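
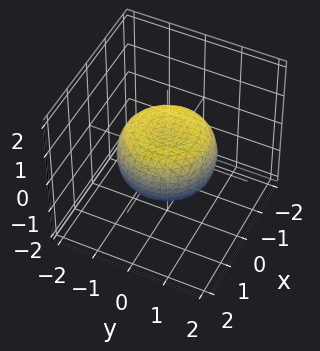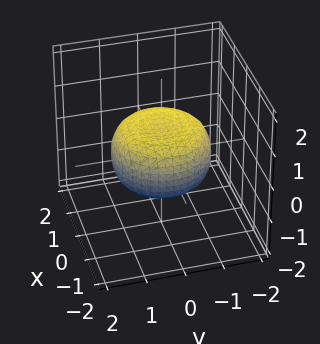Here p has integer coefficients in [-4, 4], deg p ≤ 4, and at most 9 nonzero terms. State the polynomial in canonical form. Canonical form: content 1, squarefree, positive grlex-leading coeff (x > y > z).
The degree is 4 — the shape is more complex than any degree-3 surface.
By symmetry, every cross-section ⟂ z is a circle, so x, y appear only via x² + y².
Observable constraints: a circular section at z = 0 has radius between 1 and 2.
Fitting integer coefficients to these (and the overall shape) gives p.

x^4 + 2*x^2*y^2 + y^4 - x^2 - y^2 + 2*z^2 - 1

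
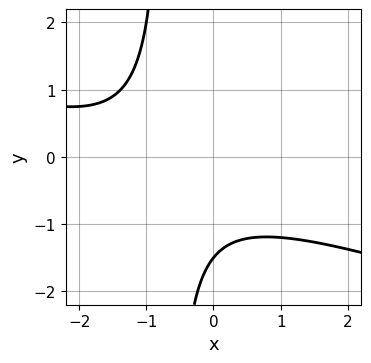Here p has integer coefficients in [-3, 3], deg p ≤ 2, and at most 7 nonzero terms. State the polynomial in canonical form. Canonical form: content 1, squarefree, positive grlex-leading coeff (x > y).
The degree is 2 — no degree-1 curve has this shape.
Checking where it meets the axes: the curve avoids every integer x-axis point in the box.
Matching integer coefficients to the picture gives p.

x^2 + 3*x*y + 2*x + 2*y + 3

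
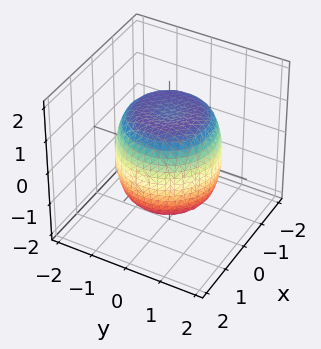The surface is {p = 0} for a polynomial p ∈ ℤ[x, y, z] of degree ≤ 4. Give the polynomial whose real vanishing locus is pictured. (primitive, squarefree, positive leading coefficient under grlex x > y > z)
2*x^4 + 4*x^2*y^2 + 2*y^4 - 2*x^2 - 2*y^2 + 2*z^2 - 3

deg p = 4.
By symmetry, every cross-section ⟂ z is a circle, so x, y appear only via x² + y².
Against the integer gridlines: a circular section at z = -1 has radius between 1 and 2.
Fitting integer coefficients to these (and the overall shape) gives p.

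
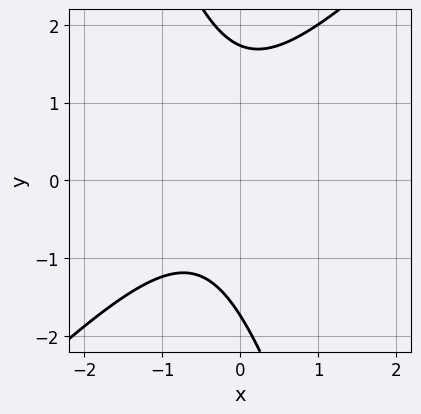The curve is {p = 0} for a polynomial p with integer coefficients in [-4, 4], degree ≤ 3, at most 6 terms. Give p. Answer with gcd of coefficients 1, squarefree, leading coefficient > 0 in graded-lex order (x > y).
3*x^2 - 2*x*y - y^2 + 2*x + 3

deg p = 2. No degree-1 curve has this shape.
Reading off the gridlines: the curve avoids every integer x-axis point in the box.
These observations pin down the coefficients.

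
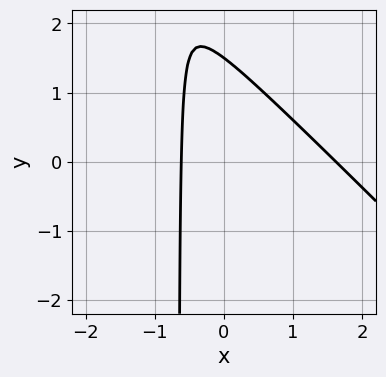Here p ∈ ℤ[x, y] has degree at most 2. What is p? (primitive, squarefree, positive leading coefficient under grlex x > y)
1. Degree: no degree-1 curve has this shape, so deg p = 2.
2. Putting this together gives p.

3*x^2 + 3*x*y - 3*x + 2*y - 3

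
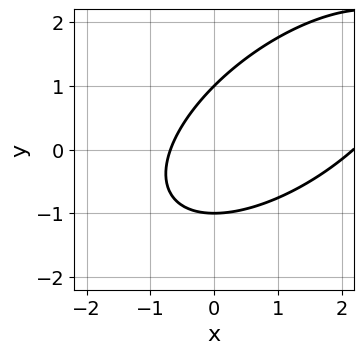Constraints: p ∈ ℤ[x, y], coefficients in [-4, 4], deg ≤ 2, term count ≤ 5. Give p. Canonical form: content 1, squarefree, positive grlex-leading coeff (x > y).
2*x^2 - 3*x*y + 3*y^2 - 3*x - 3

(a) The degree is 2 — no degree-1 curve has this shape.
(b) Against the integer gridlines: among the integer gridlines, it crosses the y-axis at y ∈ {-1, 1}.
(c) The integer polynomial consistent with all of this is the stated p.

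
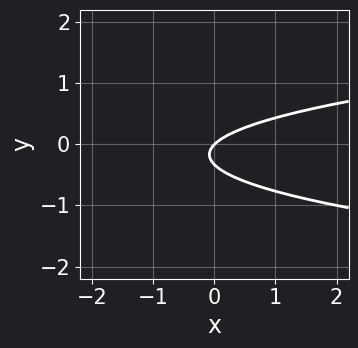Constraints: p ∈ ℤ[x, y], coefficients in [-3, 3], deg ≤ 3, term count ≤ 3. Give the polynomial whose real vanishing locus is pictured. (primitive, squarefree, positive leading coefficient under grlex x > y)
3*y^2 - x + y

First, the degree is 2 — no degree-1 curve has this shape.
Then, observable constraints: it crosses the y-axis at the gridline y = 0; it meets the x-axis at x = 0 (among the integer gridlines).
Finally, assembling these constraints gives the stated polynomial.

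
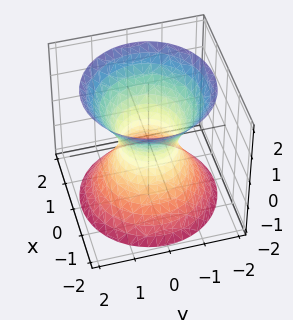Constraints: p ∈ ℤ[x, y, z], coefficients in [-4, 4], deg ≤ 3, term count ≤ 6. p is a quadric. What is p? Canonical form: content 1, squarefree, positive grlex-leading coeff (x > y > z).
3*x^2 + 3*y^2 - 2*z^2 - 2

First, the degree is 2 — an hourglass — one-sheet hyperboloid; a quadric.
Next, symmetries: the z ↦ −z reflection is a symmetry, so z appears only in even powers; every cross-section ⟂ z is a circle, so x, y appear only via x² + y².
Next, observable constraints: no z-intercept at any integer in the box; a circular section at z = 0 has radius between 0 and 1.
Finally, assembling these constraints gives the stated polynomial.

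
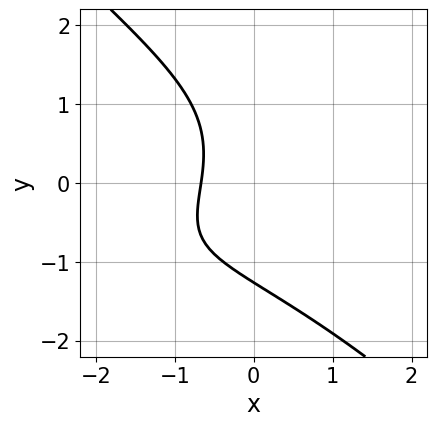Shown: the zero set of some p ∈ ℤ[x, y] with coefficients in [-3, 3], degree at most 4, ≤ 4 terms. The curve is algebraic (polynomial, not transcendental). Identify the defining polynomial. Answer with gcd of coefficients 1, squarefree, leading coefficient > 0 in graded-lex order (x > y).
The degree is 3 — the shape is more complex than any degree-2 curve.
Matching integer coefficients to the picture gives p.

x^2*y - y^3 - 3*x - 2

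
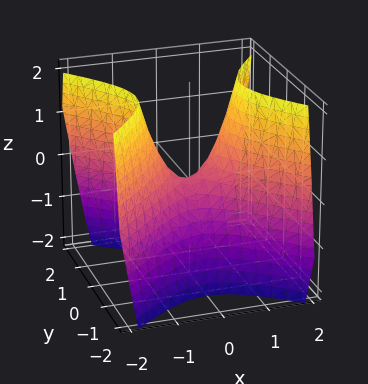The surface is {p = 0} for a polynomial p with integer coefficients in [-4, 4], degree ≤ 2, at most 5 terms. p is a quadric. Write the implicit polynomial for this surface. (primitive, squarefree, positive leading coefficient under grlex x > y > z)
(a) Degree: a saddle surface; a quadric, so deg p = 2.
(b) Symmetries: it's symmetric under y → −y, forcing even powers of y; mirror symmetry x ↦ −x ⇒ only even powers of x.
(c) Against the integer gridlines: it crosses the x-axis at the gridline x = 0; it crosses the y-axis at the gridline y = 0.
(d) These observations pin down the coefficients.

3*x^2 - 3*y^2 - 2*z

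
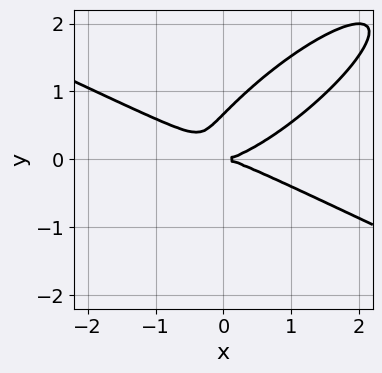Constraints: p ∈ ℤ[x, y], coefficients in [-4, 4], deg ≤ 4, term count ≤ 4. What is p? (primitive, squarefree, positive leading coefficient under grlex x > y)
1. Degree: no degree-2 curve has this shape, so deg p = 3.
2. Observable constraints: one y-axis crossing is at y = 0; it meets the x-axis at x = 0 (among the integer gridlines).
3. Together with the visible shape, these determine p as stated.

x^3 - 3*x*y^2 + 3*y^3 - 2*y^2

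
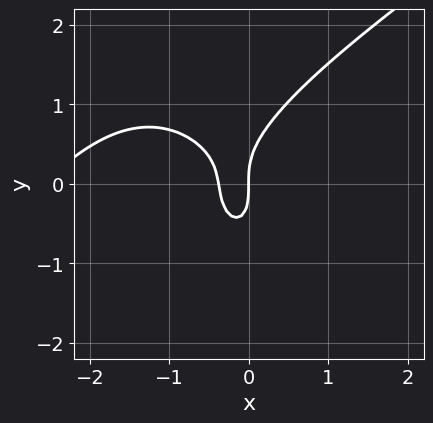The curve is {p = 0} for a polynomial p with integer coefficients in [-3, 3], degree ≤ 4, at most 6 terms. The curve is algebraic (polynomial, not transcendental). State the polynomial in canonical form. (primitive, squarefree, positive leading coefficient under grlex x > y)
deg p = 3. No degree-2 curve has this shape.
Reading off the gridlines: it crosses the x-axis at the gridline x = 0; one y-axis crossing is at y = 0.
These observations pin down the coefficients.

x^3 - x^2*y - y^3 + 3*x^2 + x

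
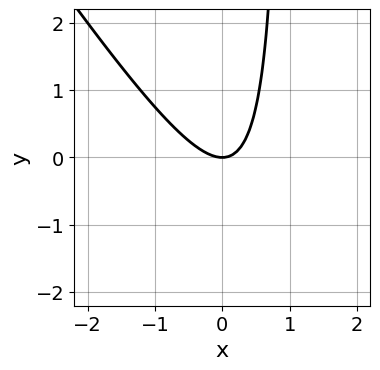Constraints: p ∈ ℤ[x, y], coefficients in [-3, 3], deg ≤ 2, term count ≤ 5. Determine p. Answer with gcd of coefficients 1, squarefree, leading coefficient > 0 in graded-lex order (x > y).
3*x^2 + 2*x*y - 2*y

(a) deg p = 2. The shape is more complex than any degree-1 curve.
(b) Against the integer gridlines: it crosses the y-axis at the gridline y = 0; one x-axis crossing is at x = 0.
(c) Assembling these constraints gives the stated polynomial.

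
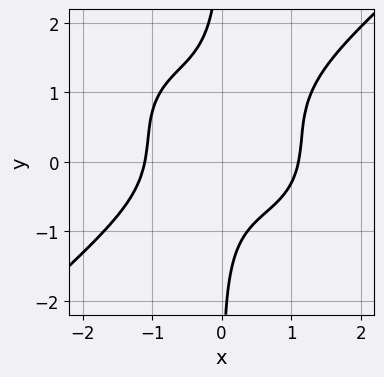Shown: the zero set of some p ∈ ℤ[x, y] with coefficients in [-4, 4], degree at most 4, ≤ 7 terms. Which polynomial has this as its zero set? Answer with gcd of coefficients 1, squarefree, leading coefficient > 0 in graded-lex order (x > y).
1. The degree is 4 — no degree-3 curve has this shape.
2. Checking where it meets the axes: the curve avoids every integer y-axis point in the box.
3. Matching integer coefficients to the picture gives p.

2*x^4 - 3*x*y^3 + 3*x*y^2 - 2*x*y - 3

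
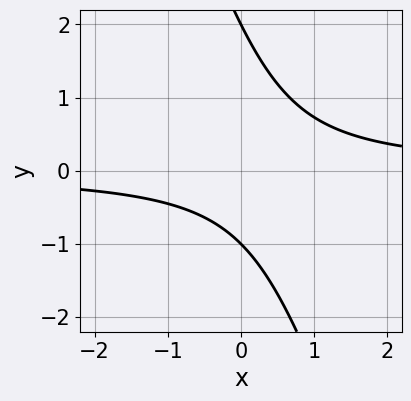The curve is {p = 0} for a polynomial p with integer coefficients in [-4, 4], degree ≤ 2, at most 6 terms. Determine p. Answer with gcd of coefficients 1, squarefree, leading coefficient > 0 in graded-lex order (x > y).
Degree: a generic line meets the curve in up to 2 points, so deg p = 2.
Checking where it meets the axes: the y-axis gridline crossings are at y ∈ {-1, 2}; no x-intercept at any integer in the box.
Assembling these constraints gives the stated polynomial.

3*x*y + y^2 - y - 2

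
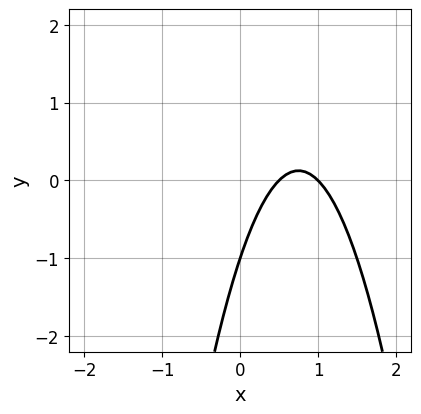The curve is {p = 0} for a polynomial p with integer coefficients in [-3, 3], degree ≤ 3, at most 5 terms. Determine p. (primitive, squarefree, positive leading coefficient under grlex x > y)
2*x^2 - 3*x + y + 1

First, the degree is 2 — no degree-1 curve has this shape.
Then, checking where it meets the axes: one y-axis crossing is at y = -1; one x-axis crossing is at x = 1.
Finally, fitting integer coefficients to these (and the overall shape) gives p.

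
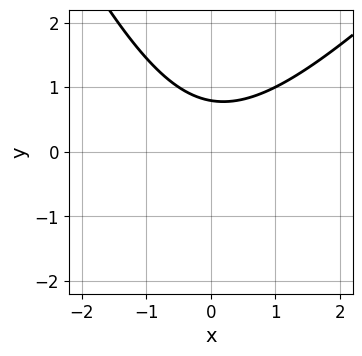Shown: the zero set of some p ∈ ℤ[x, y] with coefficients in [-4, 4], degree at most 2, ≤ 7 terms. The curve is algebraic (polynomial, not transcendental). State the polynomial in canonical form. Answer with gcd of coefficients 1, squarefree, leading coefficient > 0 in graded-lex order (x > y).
2*x^2 - x*y - y^2 - 3*y + 3

Degree: no degree-1 curve has this shape, so deg p = 2.
From the axis intercepts and sections: no x-intercept at any integer in the box.
Together with the visible shape, these determine p as stated.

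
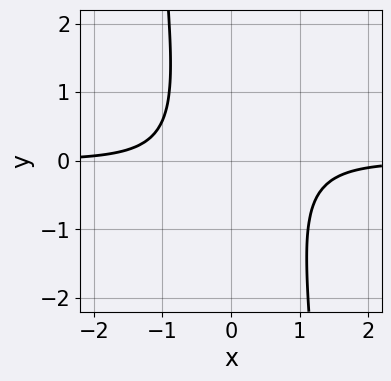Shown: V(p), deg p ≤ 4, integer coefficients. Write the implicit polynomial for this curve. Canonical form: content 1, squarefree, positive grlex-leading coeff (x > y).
3*x^3*y - x^2*y + y^2 + 2

1. Degree: no degree-3 curve has this shape, so deg p = 4.
2. From the visible intercepts: the curve avoids every integer x-axis point in the box; the curve avoids every integer y-axis point in the box.
3. Matching integer coefficients to the picture gives p.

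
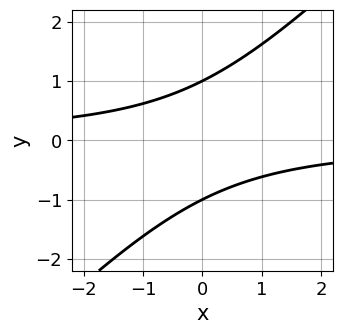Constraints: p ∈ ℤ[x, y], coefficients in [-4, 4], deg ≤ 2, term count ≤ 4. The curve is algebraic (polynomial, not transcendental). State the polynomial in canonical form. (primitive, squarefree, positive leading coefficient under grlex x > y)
Degree: a generic line meets the curve in up to 2 points, so deg p = 2.
From the visible intercepts: the y-axis gridline crossings are at y ∈ {-1, 1}; no x-intercept at any integer in the box.
Fitting integer coefficients to these (and the overall shape) gives p.

x*y - y^2 + 1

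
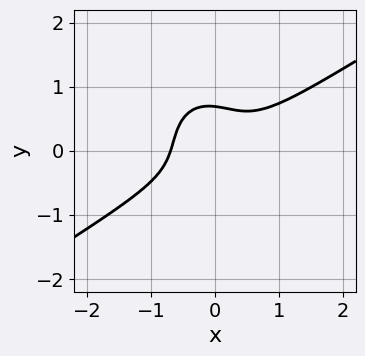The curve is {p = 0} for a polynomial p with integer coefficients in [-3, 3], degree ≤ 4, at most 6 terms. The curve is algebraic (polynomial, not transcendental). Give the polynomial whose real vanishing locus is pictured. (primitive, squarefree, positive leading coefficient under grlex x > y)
First, deg p = 3. No degree-2 curve has this shape.
Finally, the integer polynomial consistent with all of this is the stated p.

3*x^3 - 3*x^2*y - x*y^2 - 3*y^3 + 1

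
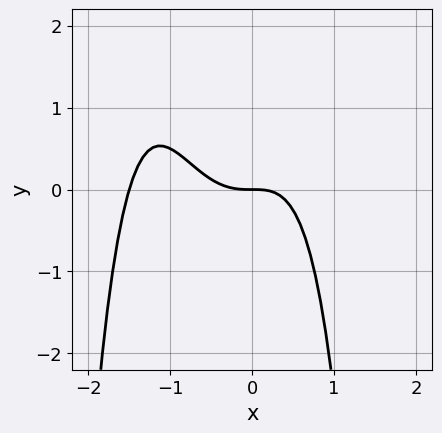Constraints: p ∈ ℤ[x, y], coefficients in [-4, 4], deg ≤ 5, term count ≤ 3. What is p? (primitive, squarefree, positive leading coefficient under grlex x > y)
2*x^4 + 3*x^3 + 2*y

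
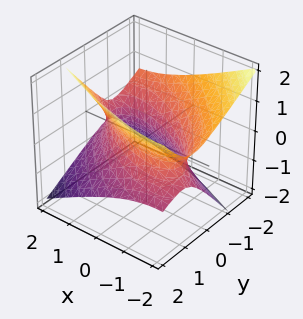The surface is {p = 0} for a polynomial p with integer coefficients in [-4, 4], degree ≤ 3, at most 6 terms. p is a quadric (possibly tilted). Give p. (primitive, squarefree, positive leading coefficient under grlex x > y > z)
x^2 + 2*x*y + 2*y^2 + 2*y*z - 3*z^2 - 2

(a) deg p = 2. A generic line meets the surface in up to 2 points.
(b) Reading off the gridlines: it misses every integer gridline on the z-axis; among the integer gridlines, it crosses the y-axis at y ∈ {-1, 1}.
(c) Matching integer coefficients to the picture gives p.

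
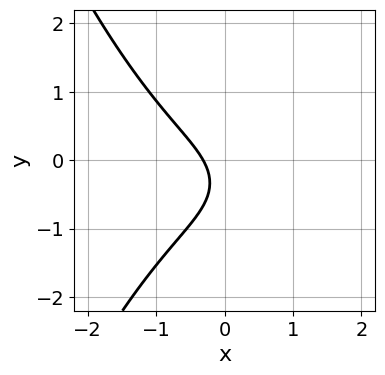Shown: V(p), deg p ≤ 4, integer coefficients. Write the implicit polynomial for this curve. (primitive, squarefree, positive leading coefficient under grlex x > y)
First, deg p = 3. A generic line meets the curve in up to 3 points.
Next, checking where it meets the axes: no y-intercept at any integer in the box.
Finally, putting this together gives p.

2*x^3 + 3*y^2 + 3*x + 2*y + 1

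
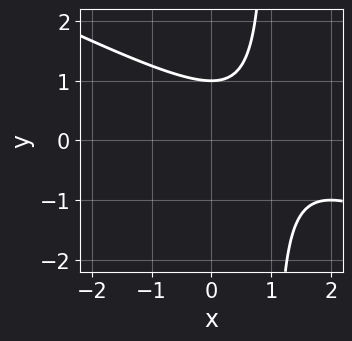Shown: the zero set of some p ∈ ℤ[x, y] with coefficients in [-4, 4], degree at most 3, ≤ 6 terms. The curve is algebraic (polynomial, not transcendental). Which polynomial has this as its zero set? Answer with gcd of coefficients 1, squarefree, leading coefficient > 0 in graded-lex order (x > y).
x^2 + 2*x*y - 2*x - 2*y + 2

(a) The degree is 2 — the shape is more complex than any degree-1 curve.
(b) Checking where it meets the axes: it crosses the y-axis at the gridline y = 1; no x-intercept at any integer in the box.
(c) Putting this together gives p.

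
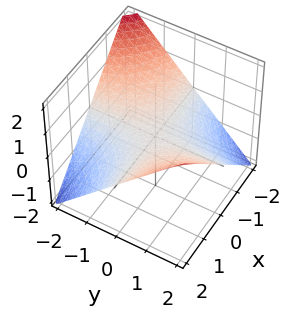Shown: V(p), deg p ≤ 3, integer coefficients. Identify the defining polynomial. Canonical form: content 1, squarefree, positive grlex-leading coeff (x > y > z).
deg p = 2.
From the visible intercepts: the visible y-axis segment lies entirely on the surface; it meets the z-axis at z = 0 (among the integer gridlines); every point of the x-axis in the box is on the surface.
Together with the visible shape, these determine p as stated.

x*y - 2*z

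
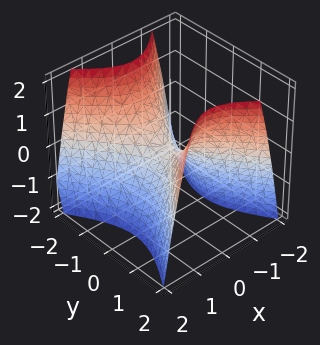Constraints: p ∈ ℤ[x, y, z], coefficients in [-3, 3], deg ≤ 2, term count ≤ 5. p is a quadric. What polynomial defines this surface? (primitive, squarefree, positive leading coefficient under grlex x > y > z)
3*x^2 - 2*y^2 + 2*z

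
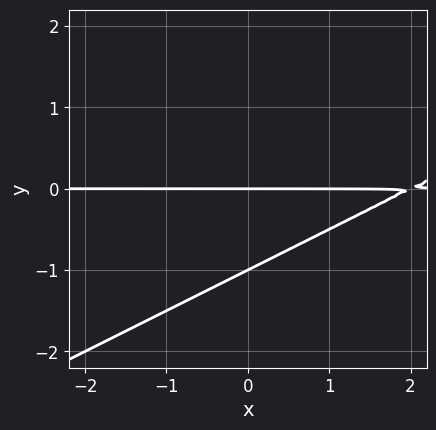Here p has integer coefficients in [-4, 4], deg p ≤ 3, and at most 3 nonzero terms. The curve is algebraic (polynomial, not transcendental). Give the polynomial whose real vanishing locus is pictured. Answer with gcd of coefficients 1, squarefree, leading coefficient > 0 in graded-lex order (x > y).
deg p = 2. The shape is more complex than any degree-1 curve.
From the visible intercepts: every point of the x-axis in the box is on the curve; the y-axis gridline crossings are at y ∈ {-1, 0}.
Together with the visible shape, these determine p as stated.

x*y - 2*y^2 - 2*y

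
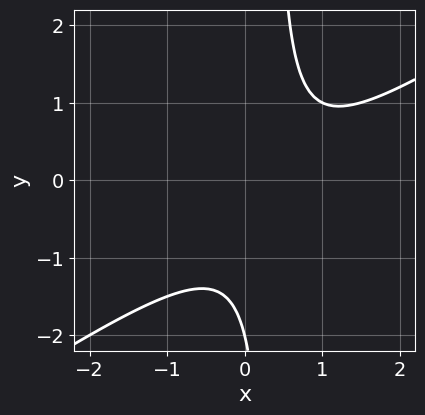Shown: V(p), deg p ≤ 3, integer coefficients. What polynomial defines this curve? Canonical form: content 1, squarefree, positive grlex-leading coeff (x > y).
(a) deg p = 2. The shape is more complex than any degree-1 curve.
(b) Against the integer gridlines: one y-axis crossing is at y = -2; the curve avoids every integer x-axis point in the box.
(c) Fitting integer coefficients to these (and the overall shape) gives p.

2*x^2 - 3*x*y - 2*x + y + 2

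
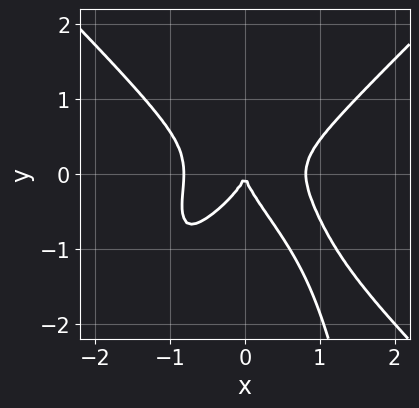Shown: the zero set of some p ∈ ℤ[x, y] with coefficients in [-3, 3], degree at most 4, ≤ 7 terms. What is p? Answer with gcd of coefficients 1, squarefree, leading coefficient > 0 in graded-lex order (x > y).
3*x^4 - 3*x^2*y^2 - x*y^2 - 2*y^3 - 2*x^2

(a) deg p = 4. No degree-3 curve has this shape.
(b) Reading off the gridlines: it crosses the x-axis at the gridline x = 0; it crosses the y-axis at the gridline y = 0.
(c) These observations pin down the coefficients.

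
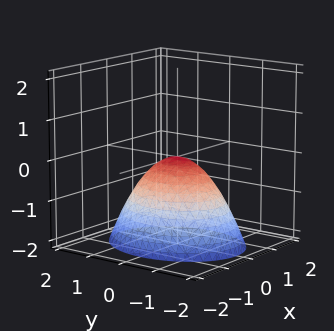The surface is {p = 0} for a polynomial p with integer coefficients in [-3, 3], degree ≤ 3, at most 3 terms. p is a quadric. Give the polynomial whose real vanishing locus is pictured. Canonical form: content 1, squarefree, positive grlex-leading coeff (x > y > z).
3*x^2 + 2*y^2 + 3*z

1. Degree: a paraboloid; a quadric, so deg p = 2.
2. Symmetries: it's symmetric under y → −y, forcing even powers of y; it's symmetric under x → −x, forcing even powers of x.
3. Reading off the gridlines: it crosses the z-axis at the gridline z = 0; one y-axis crossing is at y = 0; it meets the x-axis at x = 0 (among the integer gridlines).
4. Putting this together gives p.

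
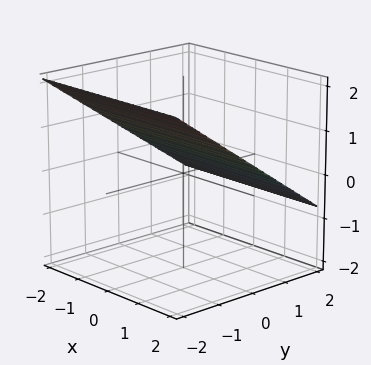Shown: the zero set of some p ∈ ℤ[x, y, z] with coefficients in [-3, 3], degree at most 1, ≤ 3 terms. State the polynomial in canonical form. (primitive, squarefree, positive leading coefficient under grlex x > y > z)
Degree: every cross-section is a straight line — this is a plane, so deg p = 1.
Observable constraints: it misses every integer gridline on the x-axis; one y-axis crossing is at y = 1.
Putting this together gives p.

2*y + 3*z - 2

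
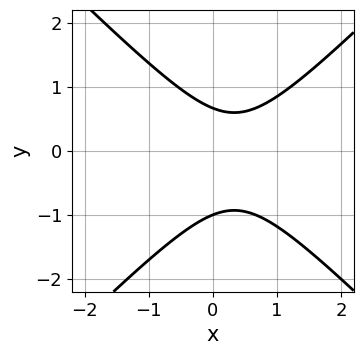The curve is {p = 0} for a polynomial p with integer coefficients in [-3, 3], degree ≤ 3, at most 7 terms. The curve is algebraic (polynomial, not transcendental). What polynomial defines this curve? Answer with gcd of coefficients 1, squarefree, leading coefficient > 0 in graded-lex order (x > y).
The degree is 2 — no degree-1 curve has this shape.
From the visible intercepts: it crosses the y-axis at the gridline y = -1; it misses every integer gridline on the x-axis.
Putting this together gives p.

3*x^2 - 3*y^2 - 2*x - y + 2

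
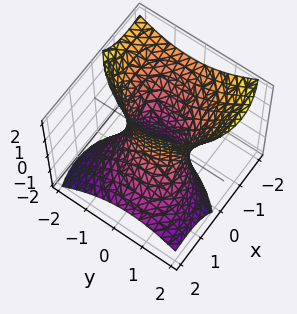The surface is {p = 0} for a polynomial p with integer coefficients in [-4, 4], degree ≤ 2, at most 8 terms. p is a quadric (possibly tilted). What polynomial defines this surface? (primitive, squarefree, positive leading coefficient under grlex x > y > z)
2*x^2 - x*y + 3*x*z + 2*y^2 - z^2 - 2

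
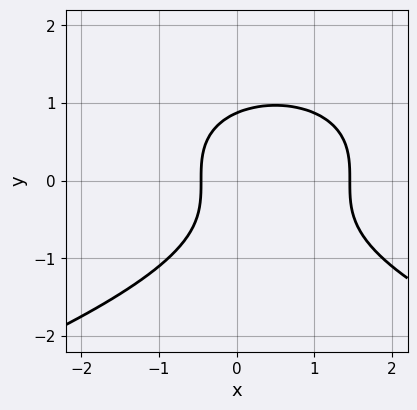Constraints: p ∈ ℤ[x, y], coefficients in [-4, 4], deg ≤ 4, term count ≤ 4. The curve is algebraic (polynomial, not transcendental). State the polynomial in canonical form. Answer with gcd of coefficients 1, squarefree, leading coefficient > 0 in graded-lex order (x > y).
1. The degree is 3 — no degree-2 curve has this shape.
2. Solving for integer coefficients yields p as stated.

3*y^3 + 3*x^2 - 3*x - 2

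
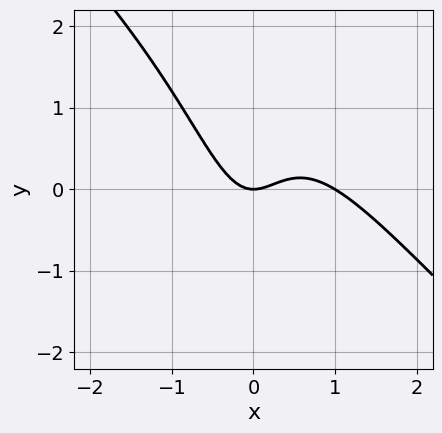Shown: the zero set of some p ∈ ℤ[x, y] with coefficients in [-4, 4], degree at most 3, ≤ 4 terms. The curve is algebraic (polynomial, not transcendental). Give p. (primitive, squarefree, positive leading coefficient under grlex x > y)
3*x^3 + 3*x^2*y - 3*x^2 + 2*y

(a) Degree: a generic line meets the curve in up to 3 points, so deg p = 3.
(b) Against the integer gridlines: it meets the y-axis at y = 0 (among the integer gridlines); the x-axis gridline crossings are at x ∈ {0, 1}.
(c) Together with the visible shape, these determine p as stated.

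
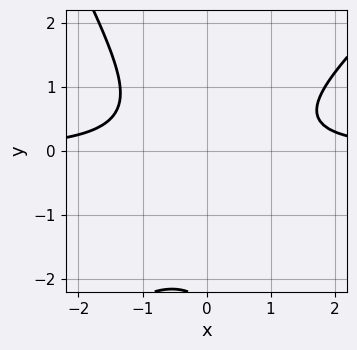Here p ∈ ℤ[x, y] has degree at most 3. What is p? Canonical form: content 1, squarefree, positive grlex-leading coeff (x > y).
2*x^2*y - x*y^2 - y^3 - 2*y^2 - 2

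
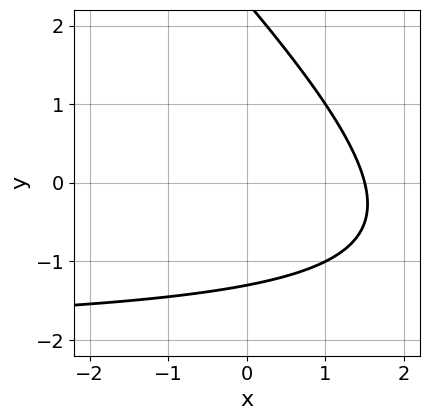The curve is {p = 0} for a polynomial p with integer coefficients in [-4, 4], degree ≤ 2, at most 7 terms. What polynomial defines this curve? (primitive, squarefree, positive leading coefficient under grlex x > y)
First, the degree is 2 — no degree-1 curve has this shape.
Finally, matching integer coefficients to the picture gives p.

x*y + y^2 + 2*x - y - 3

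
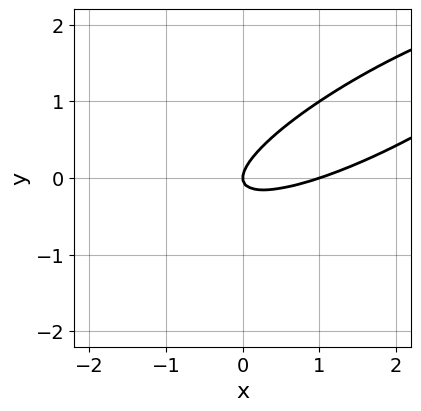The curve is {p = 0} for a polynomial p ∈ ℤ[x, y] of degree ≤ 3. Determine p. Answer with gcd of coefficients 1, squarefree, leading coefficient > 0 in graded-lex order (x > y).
x^2 - 3*x*y + 3*y^2 - x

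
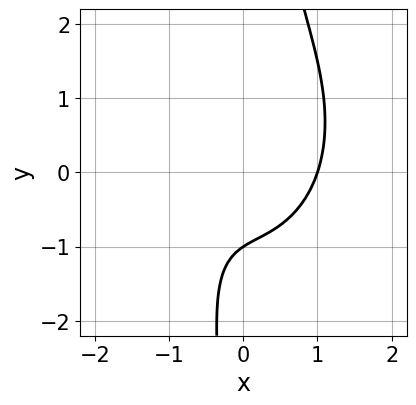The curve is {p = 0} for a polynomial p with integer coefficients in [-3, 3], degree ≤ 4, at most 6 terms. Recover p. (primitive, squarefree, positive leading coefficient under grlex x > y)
3*x^3 + 2*x*y^2 - 3*y - 3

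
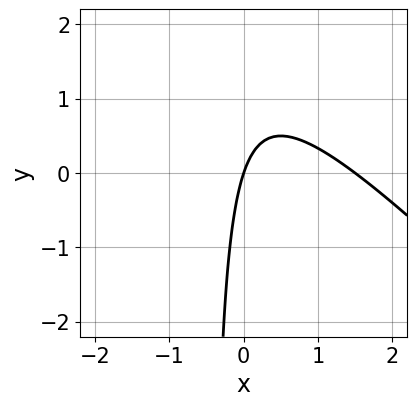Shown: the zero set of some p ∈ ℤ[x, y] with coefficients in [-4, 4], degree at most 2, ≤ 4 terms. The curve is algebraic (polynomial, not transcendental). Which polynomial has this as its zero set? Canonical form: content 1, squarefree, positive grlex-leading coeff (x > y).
2*x^2 + 2*x*y - 3*x + y

(a) deg p = 2.
(b) Reading off the gridlines: it meets the y-axis at y = 0 (among the integer gridlines); one x-axis crossing is at x = 0.
(c) These observations pin down the coefficients.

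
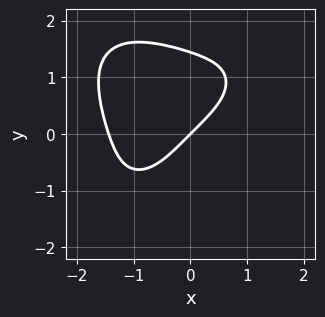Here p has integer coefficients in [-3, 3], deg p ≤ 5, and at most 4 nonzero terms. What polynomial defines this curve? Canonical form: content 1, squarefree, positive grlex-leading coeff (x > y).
x^4 + y^4 + 3*x - 3*y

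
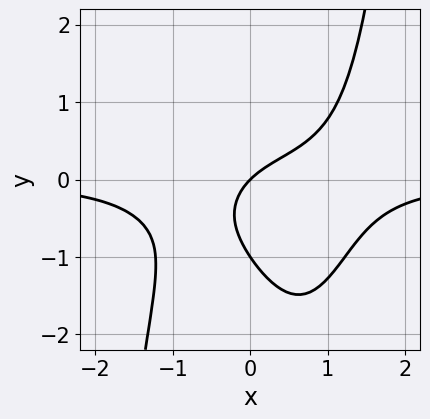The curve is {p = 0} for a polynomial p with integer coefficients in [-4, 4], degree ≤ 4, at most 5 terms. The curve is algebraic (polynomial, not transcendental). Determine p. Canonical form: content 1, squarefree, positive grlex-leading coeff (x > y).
First, the degree is 4 — no degree-3 curve has this shape.
Next, against the integer gridlines: among the integer gridlines, it crosses the y-axis at y ∈ {-1, 0}; it meets the x-axis at x = 0 (among the integer gridlines).
Finally, solving for integer coefficients yields p as stated.

2*x^3*y - x*y - 2*y^2 + 2*x - 2*y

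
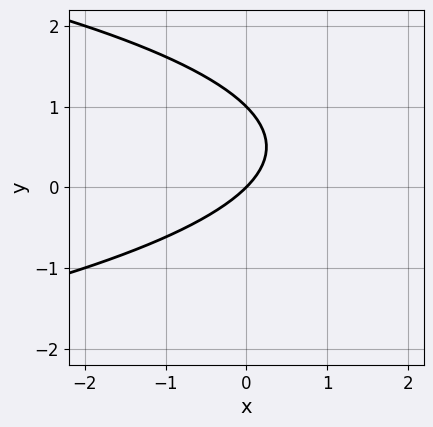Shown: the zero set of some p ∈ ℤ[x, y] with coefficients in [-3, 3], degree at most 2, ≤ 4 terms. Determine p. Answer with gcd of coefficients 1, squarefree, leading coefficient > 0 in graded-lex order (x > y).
First, the degree is 2 — a generic line meets the curve in up to 2 points.
Next, against the integer gridlines: among the integer gridlines, it crosses the y-axis at y ∈ {0, 1}; it meets the x-axis at x = 0 (among the integer gridlines).
Finally, solving for integer coefficients yields p as stated.

y^2 + x - y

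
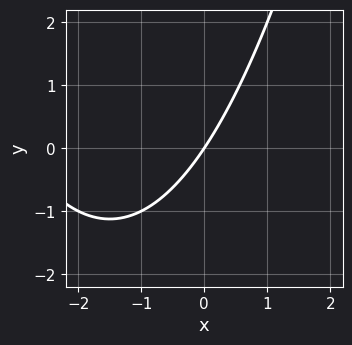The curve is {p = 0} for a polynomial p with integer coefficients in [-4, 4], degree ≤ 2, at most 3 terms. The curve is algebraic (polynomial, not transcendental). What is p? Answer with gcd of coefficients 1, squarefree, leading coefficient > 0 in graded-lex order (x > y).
Degree: a generic line meets the curve in up to 2 points, so deg p = 2.
Observable constraints: it crosses the x-axis at the gridline x = 0; it crosses the y-axis at the gridline y = 0.
These observations pin down the coefficients.

x^2 + 3*x - 2*y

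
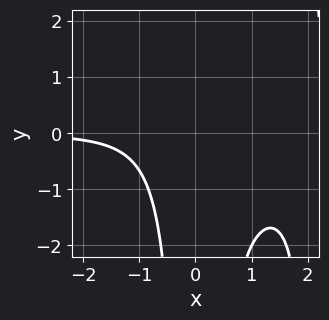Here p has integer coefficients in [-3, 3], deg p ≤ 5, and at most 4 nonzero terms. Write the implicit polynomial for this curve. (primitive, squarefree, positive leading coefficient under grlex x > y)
1. Degree: no degree-3 curve has this shape, so deg p = 4.
2. Observable constraints: it misses every integer gridline on the x-axis; it misses every integer gridline on the y-axis.
3. Matching integer coefficients to the picture gives p.

x^3*y - 2*x^2*y - 2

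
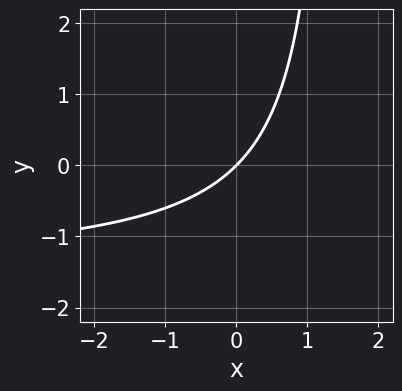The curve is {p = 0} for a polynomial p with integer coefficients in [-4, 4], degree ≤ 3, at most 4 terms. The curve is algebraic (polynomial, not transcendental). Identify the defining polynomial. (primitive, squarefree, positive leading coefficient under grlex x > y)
(a) Degree: no degree-1 curve has this shape, so deg p = 2.
(b) From the axis intercepts and sections: it meets the x-axis at x = 0 (among the integer gridlines); one y-axis crossing is at y = 0.
(c) Putting this together gives p.

2*x*y + 3*x - 3*y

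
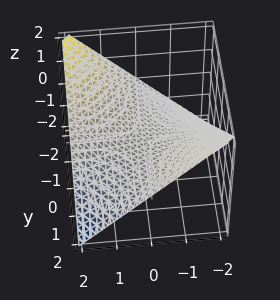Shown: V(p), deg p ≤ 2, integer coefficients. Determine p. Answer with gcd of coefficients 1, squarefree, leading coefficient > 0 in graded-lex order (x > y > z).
x*y + 2*z

1. Degree: a saddle surface; a quadric, so deg p = 2.
2. From the visible intercepts: the visible x-axis segment lies entirely on the surface; the visible y-axis segment lies entirely on the surface; it meets the z-axis at z = 0 (among the integer gridlines).
3. These observations pin down the coefficients.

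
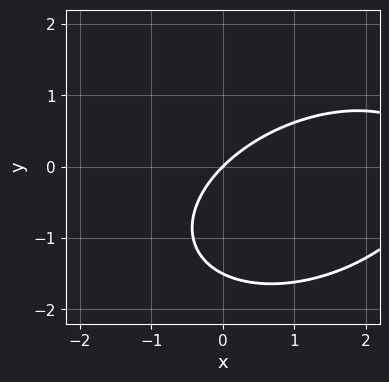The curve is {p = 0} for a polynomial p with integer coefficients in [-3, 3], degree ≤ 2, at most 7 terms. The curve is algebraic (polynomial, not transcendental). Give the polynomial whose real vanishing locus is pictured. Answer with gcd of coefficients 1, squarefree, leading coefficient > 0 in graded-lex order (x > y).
x^2 - x*y + 2*y^2 - 3*x + 3*y

(a) Degree: the shape is more complex than any degree-1 curve, so deg p = 2.
(b) Checking where it meets the axes: it crosses the x-axis at the gridline x = 0; it meets the y-axis at y = 0 (among the integer gridlines).
(c) Assembling these constraints gives the stated polynomial.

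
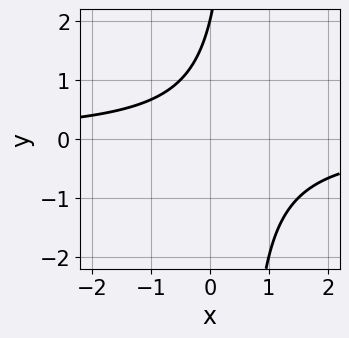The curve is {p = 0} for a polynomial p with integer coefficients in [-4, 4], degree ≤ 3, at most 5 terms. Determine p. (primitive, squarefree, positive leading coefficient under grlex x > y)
2*x*y - y + 2

1. The degree is 2 — no degree-1 curve has this shape.
2. Against the integer gridlines: it meets the y-axis at y = 2 (among the integer gridlines); it misses every integer gridline on the x-axis.
3. Assembling these constraints gives the stated polynomial.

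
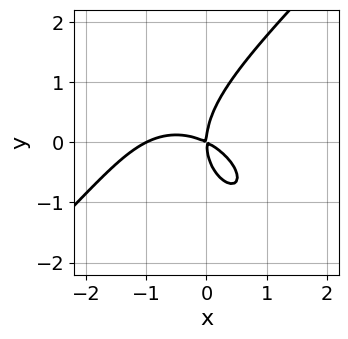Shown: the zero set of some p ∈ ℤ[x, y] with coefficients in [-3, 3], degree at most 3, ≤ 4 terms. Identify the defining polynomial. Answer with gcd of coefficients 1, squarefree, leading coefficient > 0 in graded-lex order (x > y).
x^3 - y^3 + x^2 + 2*x*y

1. deg p = 3.
2. From the axis intercepts and sections: the x-axis gridline crossings are at x ∈ {-1, 0}; one y-axis crossing is at y = 0.
3. Putting this together gives p.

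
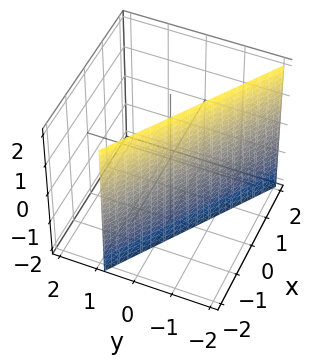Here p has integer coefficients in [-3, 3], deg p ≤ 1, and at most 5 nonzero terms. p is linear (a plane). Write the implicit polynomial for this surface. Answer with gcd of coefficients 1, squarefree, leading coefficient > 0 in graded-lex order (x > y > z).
2*x + 3*y + 2

1. deg p = 1.
2. Checking where it meets the axes: one x-axis crossing is at x = -1; it misses every integer gridline on the z-axis.
3. Fitting integer coefficients to these (and the overall shape) gives p.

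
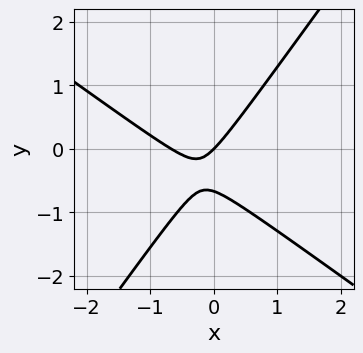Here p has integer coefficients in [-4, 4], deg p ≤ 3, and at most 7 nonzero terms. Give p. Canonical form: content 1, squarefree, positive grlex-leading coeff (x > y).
3*x^2 + 2*x*y - 3*y^2 + 2*x - 2*y

(a) The degree is 2 — the shape is more complex than any degree-1 curve.
(b) From the visible intercepts: it crosses the x-axis at the gridline x = 0; one y-axis crossing is at y = 0.
(c) Together with the visible shape, these determine p as stated.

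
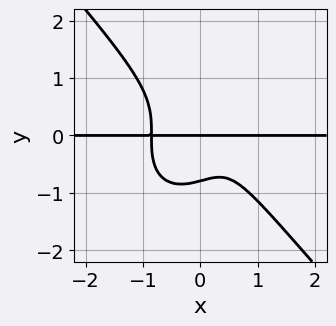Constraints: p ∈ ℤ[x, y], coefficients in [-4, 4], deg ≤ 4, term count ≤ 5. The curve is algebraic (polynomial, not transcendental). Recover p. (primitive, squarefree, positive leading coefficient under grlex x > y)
(a) The degree is 4 — no degree-3 curve has this shape.
(b) From the visible intercepts: one y-axis crossing is at y = 0; the visible x-axis segment lies entirely on the curve.
(c) Matching integer coefficients to the picture gives p.

3*x^3*y + 2*y^4 - x*y + y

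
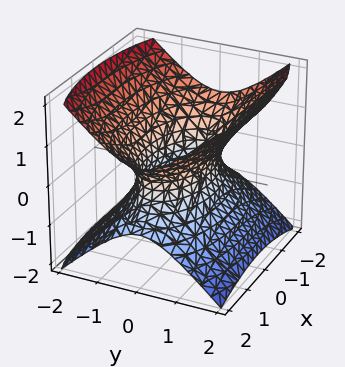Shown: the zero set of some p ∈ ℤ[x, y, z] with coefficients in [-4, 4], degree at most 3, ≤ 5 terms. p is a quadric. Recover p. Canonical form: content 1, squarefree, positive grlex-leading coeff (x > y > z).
Degree: an hourglass — one-sheet hyperboloid; a quadric, so deg p = 2.
Symmetries: the y ↦ −y reflection is a symmetry, so y appears only in even powers; mirror symmetry z ↦ −z ⇒ only even powers of z; the x ↦ −x reflection is a symmetry, so x appears only in even powers.
Against the integer gridlines: the surface avoids every integer z-axis point in the box.
These observations pin down the coefficients.

x^2 + 3*y^2 - 3*z^2 - 2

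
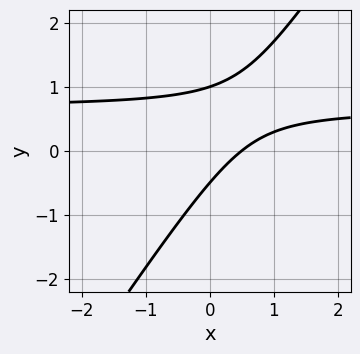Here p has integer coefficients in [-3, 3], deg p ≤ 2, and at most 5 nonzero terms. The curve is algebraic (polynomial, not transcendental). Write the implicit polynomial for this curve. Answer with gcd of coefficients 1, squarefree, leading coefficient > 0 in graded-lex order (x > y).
3*x*y - 2*y^2 - 2*x + y + 1

The degree is 2 — a generic line meets the curve in up to 2 points.
Against the integer gridlines: it meets the y-axis at y = 1 (among the integer gridlines).
Matching integer coefficients to the picture gives p.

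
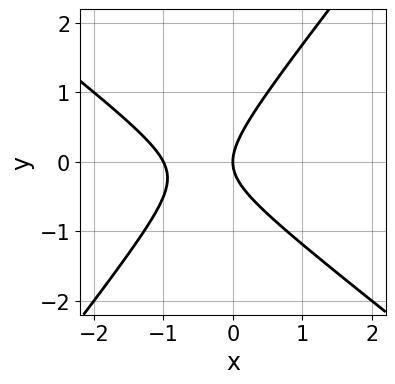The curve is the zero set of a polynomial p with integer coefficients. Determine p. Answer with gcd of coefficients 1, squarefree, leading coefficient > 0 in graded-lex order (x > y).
First, the degree is 2 — the shape is more complex than any degree-1 curve.
Next, observable constraints: it meets the y-axis at y = 0 (among the integer gridlines); the x-axis gridline crossings are at x ∈ {-1, 0}.
Finally, these observations pin down the coefficients.

2*x^2 + x*y - 2*y^2 + 2*x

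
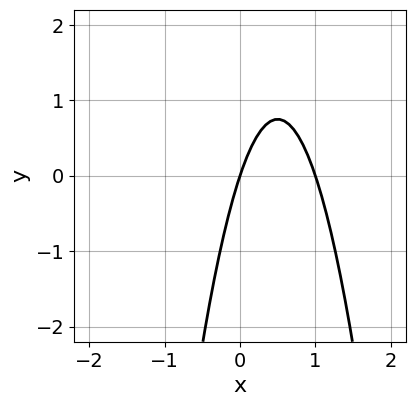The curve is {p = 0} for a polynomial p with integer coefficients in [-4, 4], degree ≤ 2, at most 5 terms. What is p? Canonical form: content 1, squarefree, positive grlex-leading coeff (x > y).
3*x^2 - 3*x + y

1. The degree is 2 — the shape is more complex than any degree-1 curve.
2. Observable constraints: it meets the y-axis at y = 0 (among the integer gridlines); the x-axis gridline crossings are at x ∈ {0, 1}.
3. Putting this together gives p.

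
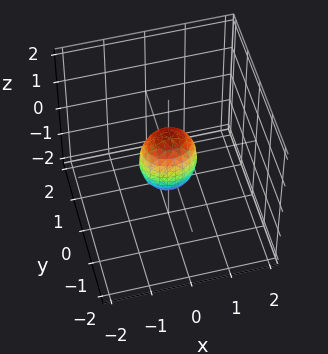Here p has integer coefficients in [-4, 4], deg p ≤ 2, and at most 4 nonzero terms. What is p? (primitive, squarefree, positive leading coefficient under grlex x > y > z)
2*x^2 + 3*y^2 + z^2 - 1

(a) The degree is 2 — a closed, bounded, convex surface; a quadric.
(b) Symmetries: it's symmetric under y → −y, forcing even powers of y; it's symmetric under z → −z, forcing even powers of z; the x ↦ −x reflection is a symmetry, so x appears only in even powers.
(c) Checking where it meets the axes: the z-axis gridline crossings are at z ∈ {-1, 1}.
(d) Putting this together gives p.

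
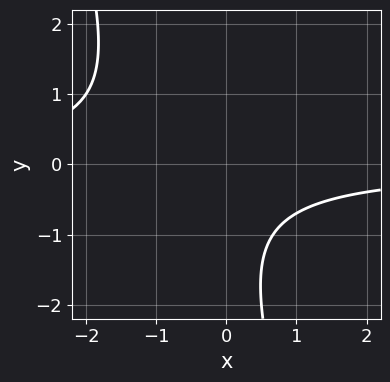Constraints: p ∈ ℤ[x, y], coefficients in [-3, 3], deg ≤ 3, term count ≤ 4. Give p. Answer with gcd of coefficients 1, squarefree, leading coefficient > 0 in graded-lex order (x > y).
1. The degree is 2 — the shape is more complex than any degree-1 curve.
2. Reading off the gridlines: it misses every integer gridline on the x-axis; it misses every integer gridline on the y-axis.
3. Putting this together gives p.

3*x*y + y^2 + 2*y + 3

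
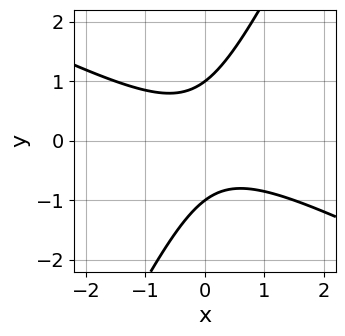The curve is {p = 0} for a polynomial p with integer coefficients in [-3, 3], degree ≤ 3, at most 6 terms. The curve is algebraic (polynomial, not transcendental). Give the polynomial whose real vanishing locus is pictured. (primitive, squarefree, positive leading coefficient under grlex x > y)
2*x^2 + 3*x*y - 2*y^2 + 2

deg p = 2.
Against the integer gridlines: among the integer gridlines, it crosses the y-axis at y ∈ {-1, 1}; no x-intercept at any integer in the box.
Fitting integer coefficients to these (and the overall shape) gives p.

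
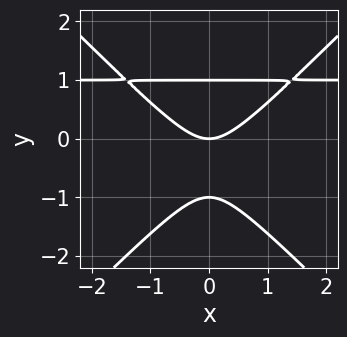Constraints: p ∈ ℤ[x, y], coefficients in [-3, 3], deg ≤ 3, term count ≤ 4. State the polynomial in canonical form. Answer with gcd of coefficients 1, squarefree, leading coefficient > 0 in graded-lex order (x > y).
x^2*y - y^3 - x^2 + y

1. The degree is 3 — no degree-2 curve has this shape.
2. Symmetries: mirror symmetry x ↦ −x ⇒ only even powers of x.
3. Observable constraints: it crosses the x-axis at the gridline x = 0; among the integer gridlines, it crosses the y-axis at y ∈ {-1, 0, 1}.
4. The integer polynomial consistent with all of this is the stated p.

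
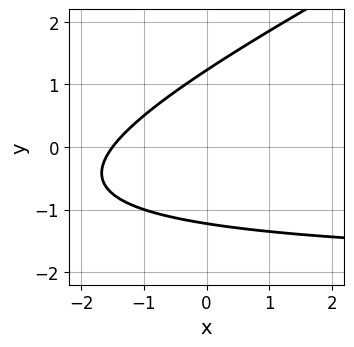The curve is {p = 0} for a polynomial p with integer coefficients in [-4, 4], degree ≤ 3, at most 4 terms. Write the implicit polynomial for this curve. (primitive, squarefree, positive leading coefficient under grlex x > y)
x*y - 2*y^2 + 2*x + 3

The degree is 2 — no degree-1 curve has this shape.
The integer polynomial consistent with all of this is the stated p.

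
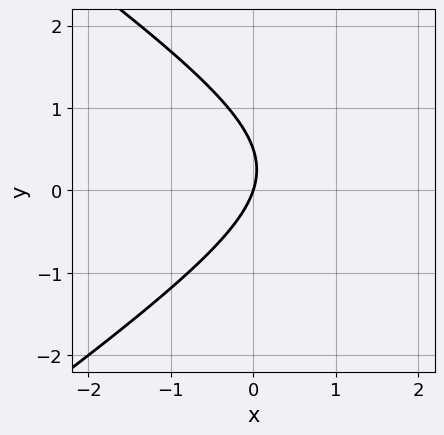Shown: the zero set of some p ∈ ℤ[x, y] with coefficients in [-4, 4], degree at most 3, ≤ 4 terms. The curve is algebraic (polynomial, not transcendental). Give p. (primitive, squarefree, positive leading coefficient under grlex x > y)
1. Degree: the shape is more complex than any degree-1 curve, so deg p = 2.
2. Observable constraints: one x-axis crossing is at x = 0; one y-axis crossing is at y = 0.
3. Matching integer coefficients to the picture gives p.

x^2 - 2*y^2 - 3*x + y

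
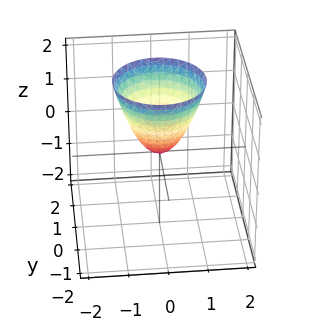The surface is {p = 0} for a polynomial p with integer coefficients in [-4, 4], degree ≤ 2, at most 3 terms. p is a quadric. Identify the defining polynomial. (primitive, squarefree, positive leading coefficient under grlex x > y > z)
3*x^2 + 3*y^2 - 2*z

deg p = 2. A single bowl opening along one axis; a quadric.
By symmetry, the surface is invariant under rotation about z: p = q(x² + y², z).
From the axis intercepts and sections: one x-axis crossing is at x = 0; it meets the y-axis at y = 0 (among the integer gridlines); a circular section at z = 2 has radius between 1 and 2; it crosses the z-axis at the gridline z = 0.
Putting this together gives p.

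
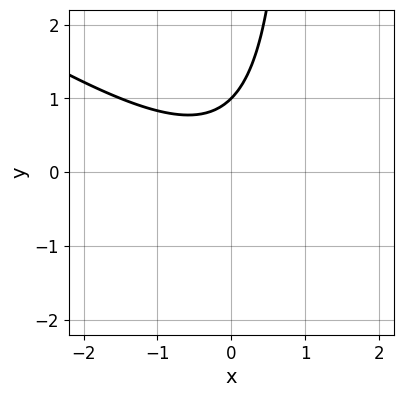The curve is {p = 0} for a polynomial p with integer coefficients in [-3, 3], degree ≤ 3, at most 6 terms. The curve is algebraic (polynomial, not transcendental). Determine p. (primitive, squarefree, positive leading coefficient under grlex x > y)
1. The degree is 2 — the shape is more complex than any degree-1 curve.
2. Reading off the gridlines: it misses every integer gridline on the x-axis; it crosses the y-axis at the gridline y = 1.
3. Fitting integer coefficients to these (and the overall shape) gives p.

2*x^2 + 3*x*y - 3*y + 3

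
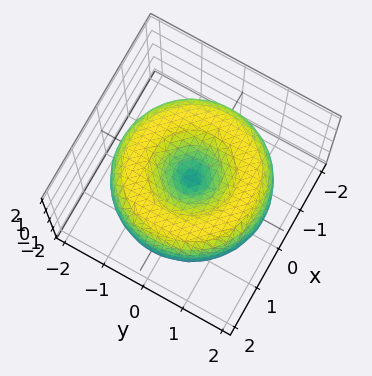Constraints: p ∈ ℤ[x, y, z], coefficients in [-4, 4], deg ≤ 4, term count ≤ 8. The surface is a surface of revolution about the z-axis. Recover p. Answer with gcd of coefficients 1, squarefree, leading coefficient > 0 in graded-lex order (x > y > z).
x^4 + 2*x^2*y^2 + y^4 - 3*x^2 - 3*y^2 + 3*z^2

1. The degree is 4 — no degree-3 surface has this shape.
2. Symmetries: the z-axis is an axis of rotation, so x and y enter only as x² + y².
3. Against the integer gridlines: a circular section at z = 0 has radius between 1 and 2; one y-axis crossing is at y = 0.
4. Assembling these constraints gives the stated polynomial.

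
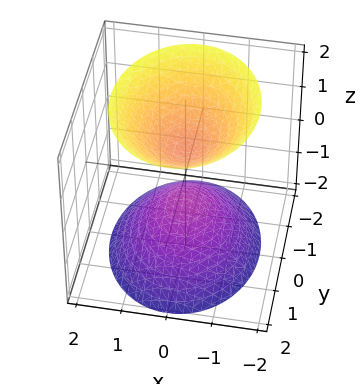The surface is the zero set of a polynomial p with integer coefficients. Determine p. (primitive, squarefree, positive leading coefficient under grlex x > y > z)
3*x^2 + 2*y^2 - 2*z^2 + 1

I count 2 distinct pieces. Treating them together as one polynomial.
deg p = 2. Two separate bowl-shaped sheets opening away from each other; a quadric.
Symmetries: mirror symmetry y ↦ −y ⇒ only even powers of y; the z ↦ −z reflection is a symmetry, so z appears only in even powers; it's symmetric under x → −x, forcing even powers of x.
Against the integer gridlines: it misses every integer gridline on the x-axis; it misses every integer gridline on the y-axis.
These observations pin down the coefficients.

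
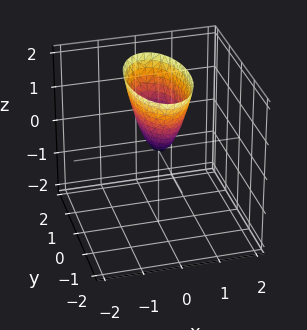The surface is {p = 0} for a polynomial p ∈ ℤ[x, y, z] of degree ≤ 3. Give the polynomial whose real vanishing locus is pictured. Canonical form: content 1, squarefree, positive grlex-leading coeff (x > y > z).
3*x^2 + y^2 - z

1. deg p = 2. A paraboloid; a quadric.
2. Symmetries: it's symmetric under x → −x, forcing even powers of x; the y ↦ −y reflection is a symmetry, so y appears only in even powers.
3. From the axis intercepts and sections: it crosses the y-axis at the gridline y = 0; it crosses the z-axis at the gridline z = 0; it crosses the x-axis at the gridline x = 0.
4. Together with the visible shape, these determine p as stated.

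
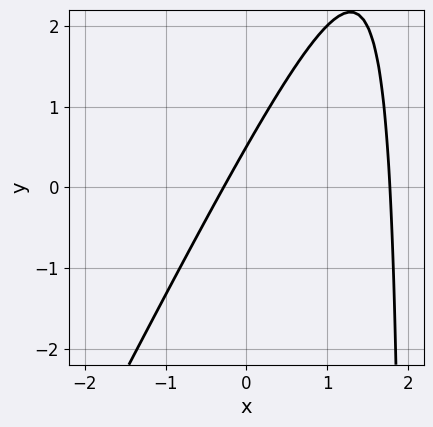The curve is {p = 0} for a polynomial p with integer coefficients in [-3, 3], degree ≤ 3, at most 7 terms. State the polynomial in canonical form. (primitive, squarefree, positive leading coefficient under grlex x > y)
(a) deg p = 2.
(b) Matching integer coefficients to the picture gives p.

2*x^2 - x*y - 3*x + 2*y - 1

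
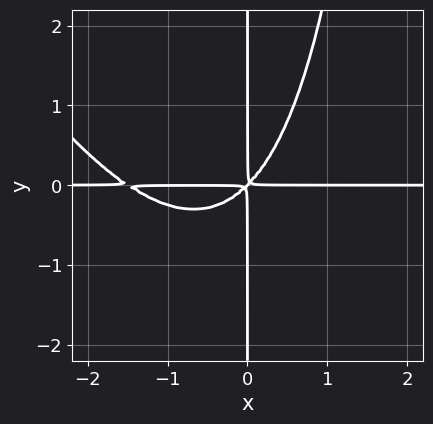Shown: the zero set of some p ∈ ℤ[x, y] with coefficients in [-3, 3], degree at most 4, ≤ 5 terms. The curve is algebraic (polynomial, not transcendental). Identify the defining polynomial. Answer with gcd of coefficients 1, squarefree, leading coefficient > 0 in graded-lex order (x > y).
2*x^3*y + x^2*y^2 + 3*x^2*y - 3*x*y^2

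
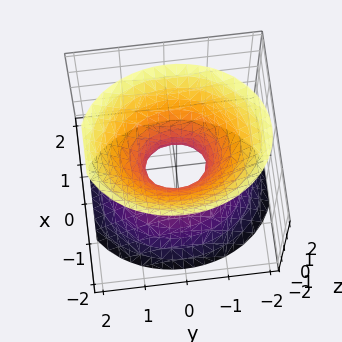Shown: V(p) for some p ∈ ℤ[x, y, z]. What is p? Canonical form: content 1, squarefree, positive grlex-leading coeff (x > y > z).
3*x^2 + 2*y^2 - 2*z^2 - 1

1. deg p = 2. An hourglass — one-sheet hyperboloid; a quadric.
2. Symmetries: mirror symmetry y ↦ −y ⇒ only even powers of y; the x ↦ −x reflection is a symmetry, so x appears only in even powers; the z ↦ −z reflection is a symmetry, so z appears only in even powers.
3. From the axis intercepts and sections: it misses every integer gridline on the z-axis.
4. These observations pin down the coefficients.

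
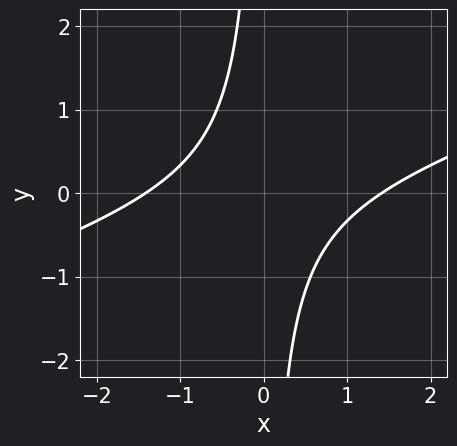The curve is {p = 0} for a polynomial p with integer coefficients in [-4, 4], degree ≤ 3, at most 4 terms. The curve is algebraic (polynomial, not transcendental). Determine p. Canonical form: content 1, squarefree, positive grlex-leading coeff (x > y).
x^2 - 3*x*y - 2

1. deg p = 2.
2. Observable constraints: it misses every integer gridline on the y-axis.
3. Assembling these constraints gives the stated polynomial.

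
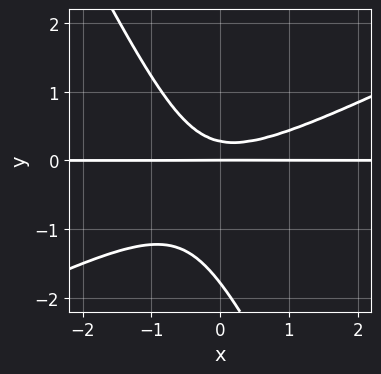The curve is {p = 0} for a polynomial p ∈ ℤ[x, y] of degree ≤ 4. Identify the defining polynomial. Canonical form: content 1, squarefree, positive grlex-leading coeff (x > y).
(a) deg p = 3. A generic line meets the curve in up to 3 points.
(b) From the axis intercepts and sections: one y-axis crossing is at y = 0; every point of the x-axis in the box is on the curve.
(c) These observations pin down the coefficients.

2*x^2*y - 3*x*y^2 - 2*y^3 - 3*y^2 + y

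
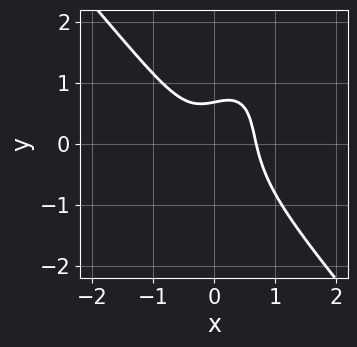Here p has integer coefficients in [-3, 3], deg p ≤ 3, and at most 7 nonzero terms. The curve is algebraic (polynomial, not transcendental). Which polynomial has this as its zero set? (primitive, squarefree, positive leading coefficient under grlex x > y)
(a) deg p = 3. A generic line meets the curve in up to 3 points.
(b) Solving for integer coefficients yields p as stated.

3*x^3 - x*y^2 + y^3 + y - 1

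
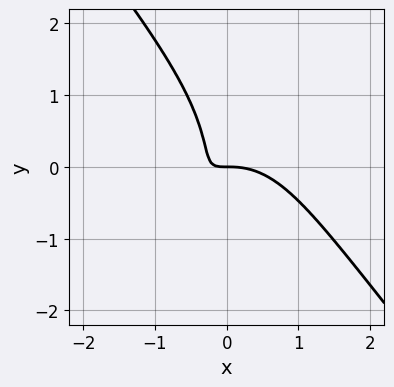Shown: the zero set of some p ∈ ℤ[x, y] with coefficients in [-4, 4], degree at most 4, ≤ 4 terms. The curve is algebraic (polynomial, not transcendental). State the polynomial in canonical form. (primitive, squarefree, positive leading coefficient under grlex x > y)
(a) The degree is 3 — a generic line meets the curve in up to 3 points.
(b) From the axis intercepts and sections: one x-axis crossing is at x = 0; one y-axis crossing is at y = 0.
(c) Solving for integer coefficients yields p as stated.

2*x^3 + y^3 + 3*x*y + y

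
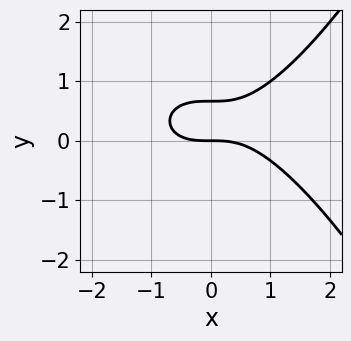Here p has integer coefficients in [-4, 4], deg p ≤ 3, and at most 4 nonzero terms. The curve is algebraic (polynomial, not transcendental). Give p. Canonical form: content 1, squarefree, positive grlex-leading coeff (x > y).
1. Degree: no degree-2 curve has this shape, so deg p = 3.
2. From the axis intercepts and sections: one x-axis crossing is at x = 0; it meets the y-axis at y = 0 (among the integer gridlines).
3. Solving for integer coefficients yields p as stated.

x^3 - 3*y^2 + 2*y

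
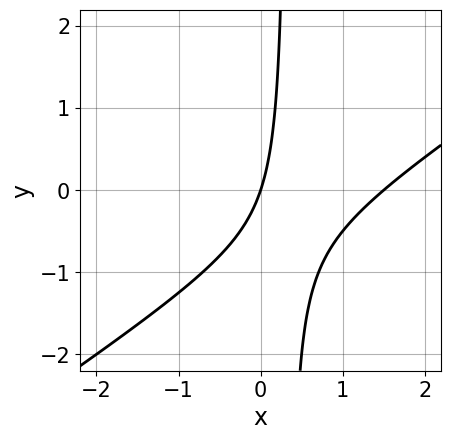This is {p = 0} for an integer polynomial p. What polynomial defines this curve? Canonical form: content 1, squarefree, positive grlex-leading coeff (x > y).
First, deg p = 2. A generic line meets the curve in up to 2 points.
Then, reading off the gridlines: it meets the x-axis at x = 0 (among the integer gridlines); it meets the y-axis at y = 0 (among the integer gridlines).
Finally, fitting integer coefficients to these (and the overall shape) gives p.

2*x^2 - 3*x*y - 3*x + y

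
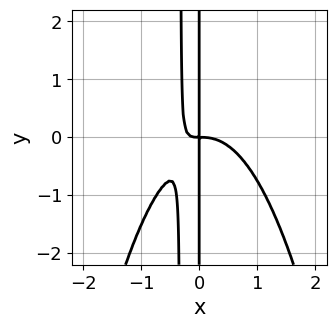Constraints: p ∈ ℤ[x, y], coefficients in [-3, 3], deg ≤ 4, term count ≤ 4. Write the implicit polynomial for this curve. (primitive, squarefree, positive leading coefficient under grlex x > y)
First, deg p = 4. No degree-3 curve has this shape.
Next, from the axis intercepts and sections: the visible y-axis segment lies entirely on the curve.
Finally, fitting integer coefficients to these (and the overall shape) gives p.

3*x^4 + 3*x^2*y + x*y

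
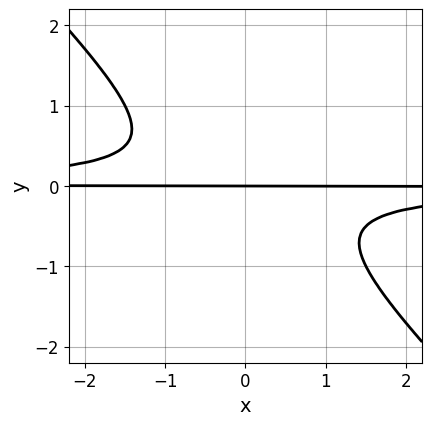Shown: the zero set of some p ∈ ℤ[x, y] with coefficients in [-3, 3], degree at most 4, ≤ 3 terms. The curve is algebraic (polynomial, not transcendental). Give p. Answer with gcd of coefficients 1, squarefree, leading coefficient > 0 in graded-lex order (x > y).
2*x*y^2 + 2*y^3 + y

1. deg p = 3.
2. Observable constraints: the visible x-axis segment lies entirely on the curve; it meets the y-axis at y = 0 (among the integer gridlines).
3. Together with the visible shape, these determine p as stated.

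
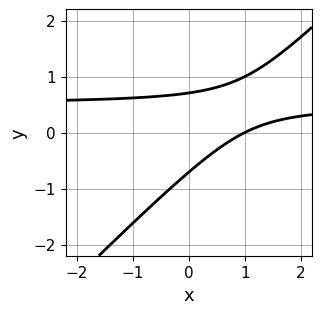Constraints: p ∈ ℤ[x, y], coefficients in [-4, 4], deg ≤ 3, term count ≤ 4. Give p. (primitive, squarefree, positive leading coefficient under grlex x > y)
2*x*y - 2*y^2 - x + 1

First, degree: the shape is more complex than any degree-1 curve, so deg p = 2.
Next, checking where it meets the axes: it meets the x-axis at x = 1 (among the integer gridlines).
Finally, matching integer coefficients to the picture gives p.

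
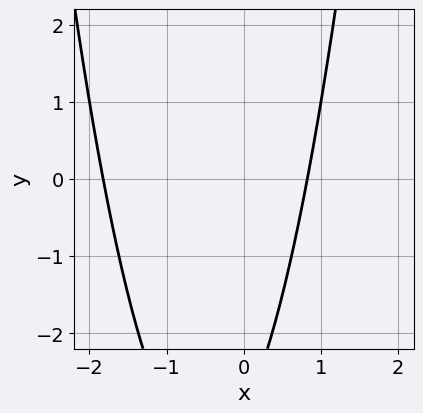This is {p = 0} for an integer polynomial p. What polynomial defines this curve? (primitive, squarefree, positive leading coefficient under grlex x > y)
Degree: a generic line meets the curve in up to 2 points, so deg p = 2.
Checking where it meets the axes: it misses every integer gridline on the y-axis.
These observations pin down the coefficients.

2*x^2 + 2*x - y - 3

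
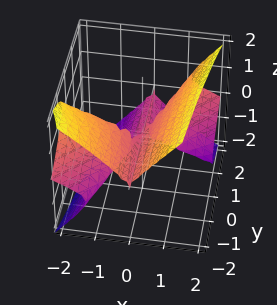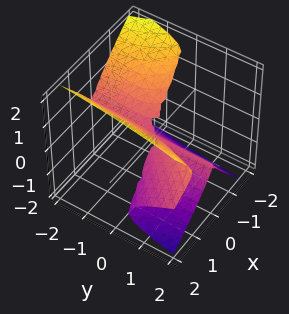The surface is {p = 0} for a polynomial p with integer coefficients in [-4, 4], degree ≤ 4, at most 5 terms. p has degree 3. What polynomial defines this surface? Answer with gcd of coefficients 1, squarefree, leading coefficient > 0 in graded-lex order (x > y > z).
x^3 - x^2*y + 2*x^2*z - 2*z^3

(a) Degree: a generic line meets the surface in up to 3 points, so deg p = 3.
(b) From the axis intercepts and sections: it crosses the z-axis at the gridline z = 0; every point of the y-axis in the box is on the surface; one x-axis crossing is at x = 0.
(c) Matching integer coefficients to the picture gives p.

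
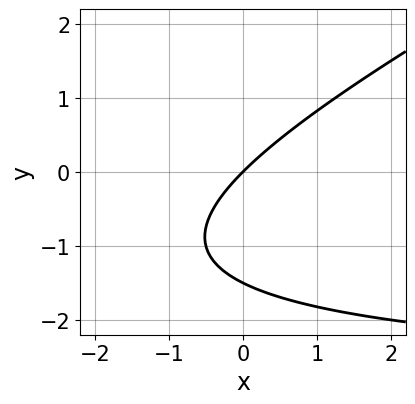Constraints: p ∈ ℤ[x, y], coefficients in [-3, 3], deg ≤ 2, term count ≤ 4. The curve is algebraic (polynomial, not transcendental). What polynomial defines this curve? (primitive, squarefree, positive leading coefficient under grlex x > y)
x*y - 2*y^2 + 3*x - 3*y

(a) Degree: a generic line meets the curve in up to 2 points, so deg p = 2.
(b) Reading off the gridlines: it crosses the x-axis at the gridline x = 0; one y-axis crossing is at y = 0.
(c) Solving for integer coefficients yields p as stated.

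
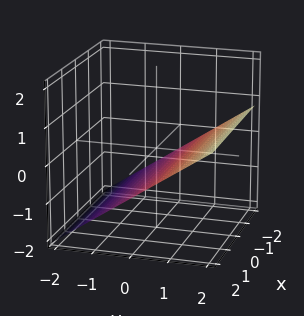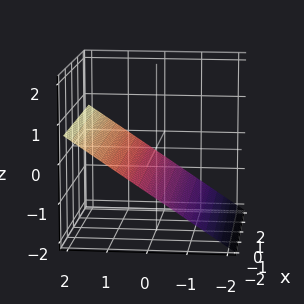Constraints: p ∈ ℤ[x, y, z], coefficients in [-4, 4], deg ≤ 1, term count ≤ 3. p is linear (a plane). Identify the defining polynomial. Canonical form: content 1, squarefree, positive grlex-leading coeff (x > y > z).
The degree is 1 — every cross-section is a straight line — this is a plane.
Checking where it meets the axes: it crosses the y-axis at the gridline y = 1; it misses every integer gridline on the x-axis.
Assembling these constraints gives the stated polynomial.

2*y - 3*z - 2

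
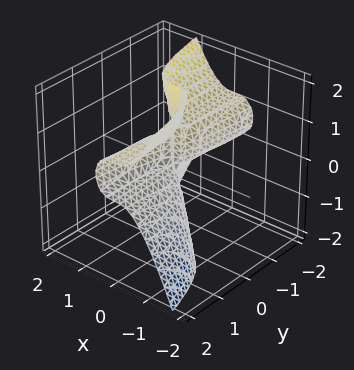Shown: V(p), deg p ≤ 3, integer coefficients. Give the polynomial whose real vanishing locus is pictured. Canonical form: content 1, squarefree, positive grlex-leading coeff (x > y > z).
3*x^3 + y*z^2 - y*z

(a) Degree: the shape is more complex than any degree-2 surface, so deg p = 3.
(b) Reading off the gridlines: the visible y-axis segment lies entirely on the surface; it crosses the x-axis at the gridline x = 0.
(c) Fitting integer coefficients to these (and the overall shape) gives p.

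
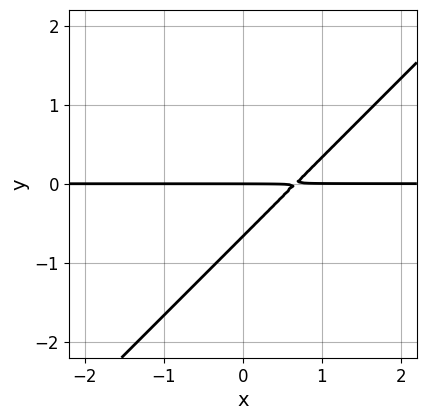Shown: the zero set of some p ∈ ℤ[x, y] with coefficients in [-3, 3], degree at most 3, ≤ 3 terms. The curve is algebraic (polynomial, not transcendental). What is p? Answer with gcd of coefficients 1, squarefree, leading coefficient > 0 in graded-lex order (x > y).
3*x*y - 3*y^2 - 2*y

First, deg p = 2. No degree-1 curve has this shape.
Then, from the axis intercepts and sections: it crosses the y-axis at the gridline y = 0; the visible x-axis segment lies entirely on the curve.
Finally, the integer polynomial consistent with all of this is the stated p.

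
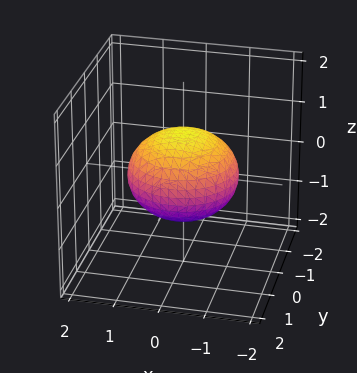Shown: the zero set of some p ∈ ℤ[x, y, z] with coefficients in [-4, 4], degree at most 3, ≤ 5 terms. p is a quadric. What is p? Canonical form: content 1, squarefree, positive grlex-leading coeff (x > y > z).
2*x^2 + 2*y^2 + 3*z^2 - 3

1. The degree is 2 — a closed, bounded, convex surface; a quadric.
2. Symmetries: mirror symmetry z ↦ −z ⇒ only even powers of z; rotational symmetry about the z-axis ⇒ p depends on x, y only through x² + y².
3. Observable constraints: the z-axis gridline crossings are at z ∈ {-1, 1}; a circular section at z = 0 has radius between 1 and 2.
4. Fitting integer coefficients to these (and the overall shape) gives p.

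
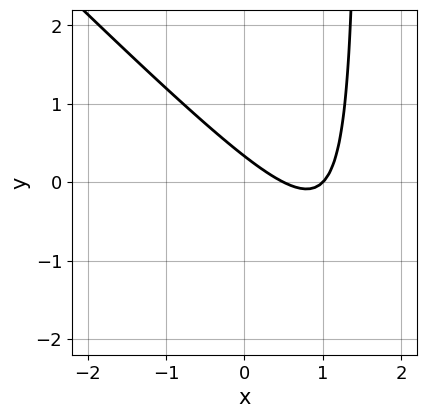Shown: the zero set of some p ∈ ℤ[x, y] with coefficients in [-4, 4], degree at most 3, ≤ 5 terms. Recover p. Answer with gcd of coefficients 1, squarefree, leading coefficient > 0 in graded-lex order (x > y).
1. The degree is 2 — a generic line meets the curve in up to 2 points.
2. From the visible intercepts: one x-axis crossing is at x = 1.
3. The integer polynomial consistent with all of this is the stated p.

2*x^2 + 2*x*y - 3*x - 3*y + 1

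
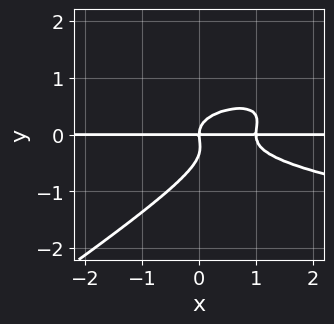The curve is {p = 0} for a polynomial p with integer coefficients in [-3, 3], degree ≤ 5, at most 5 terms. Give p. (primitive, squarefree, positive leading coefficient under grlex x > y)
2*x*y^3 - 3*y^4 - x^2*y - y^3 + x*y

(a) deg p = 4. A generic line meets the curve in up to 4 points.
(b) From the visible intercepts: every point of the x-axis in the box is on the curve; it crosses the y-axis at the gridline y = 0.
(c) These observations pin down the coefficients.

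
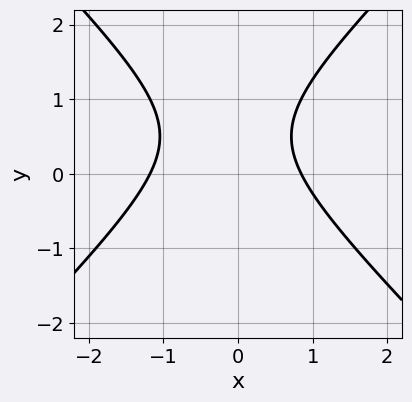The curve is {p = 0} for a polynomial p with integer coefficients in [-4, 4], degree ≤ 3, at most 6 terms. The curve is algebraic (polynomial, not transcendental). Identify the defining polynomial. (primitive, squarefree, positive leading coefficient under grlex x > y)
First, deg p = 2. A generic line meets the curve in up to 2 points.
Next, checking where it meets the axes: no y-intercept at any integer in the box.
Finally, the integer polynomial consistent with all of this is the stated p.

3*x^2 - 3*y^2 + x + 3*y - 3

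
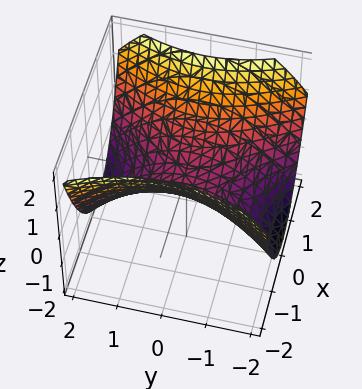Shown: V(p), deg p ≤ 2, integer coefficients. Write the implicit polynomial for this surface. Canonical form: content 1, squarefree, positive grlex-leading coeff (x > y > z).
2*x^2 - y^2 - 3*z

1. deg p = 2. A saddle surface; a quadric.
2. Symmetries: it's symmetric under y → −y, forcing even powers of y; the x ↦ −x reflection is a symmetry, so x appears only in even powers.
3. From the visible intercepts: it meets the z-axis at z = 0 (among the integer gridlines); one y-axis crossing is at y = 0; it meets the x-axis at x = 0 (among the integer gridlines).
4. These observations pin down the coefficients.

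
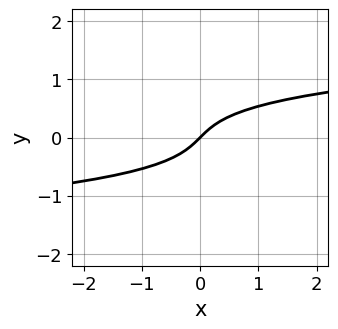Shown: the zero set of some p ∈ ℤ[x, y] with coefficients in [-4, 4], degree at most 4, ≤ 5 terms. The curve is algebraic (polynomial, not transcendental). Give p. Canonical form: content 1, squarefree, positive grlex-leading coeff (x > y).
The degree is 3 — no degree-2 curve has this shape.
Reading off the gridlines: it meets the x-axis at x = 0 (among the integer gridlines); it crosses the y-axis at the gridline y = 0.
Assembling these constraints gives the stated polynomial.

3*y^3 - x + y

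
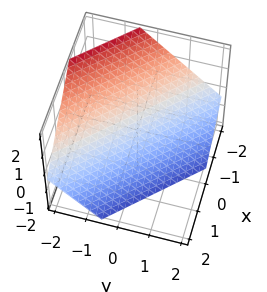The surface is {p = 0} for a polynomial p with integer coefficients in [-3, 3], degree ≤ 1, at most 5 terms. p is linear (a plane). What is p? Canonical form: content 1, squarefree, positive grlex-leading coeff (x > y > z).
(a) The degree is 1 — every cross-section is a straight line — this is a plane.
(b) The integer polynomial consistent with all of this is the stated p.

3*x + 3*y + 3*z + 2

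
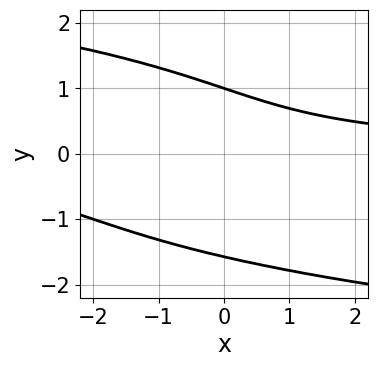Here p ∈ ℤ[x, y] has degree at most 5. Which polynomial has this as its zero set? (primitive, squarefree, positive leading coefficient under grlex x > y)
Degree: the shape is more complex than any degree-3 curve, so deg p = 4.
Against the integer gridlines: the curve avoids every integer x-axis point in the box; it crosses the y-axis at the gridline y = 1.
Together with the visible shape, these determine p as stated.

y^4 + 2*x*y + 2*y - 3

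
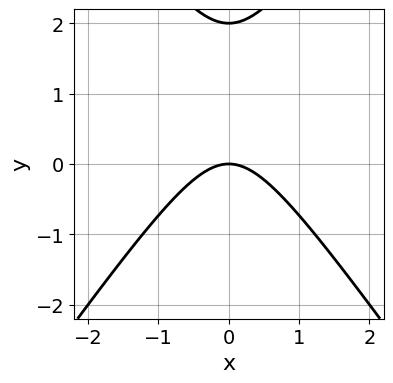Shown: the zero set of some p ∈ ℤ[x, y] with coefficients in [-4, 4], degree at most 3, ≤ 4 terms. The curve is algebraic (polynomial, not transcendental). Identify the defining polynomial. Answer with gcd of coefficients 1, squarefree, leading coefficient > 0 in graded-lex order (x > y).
deg p = 2. No degree-1 curve has this shape.
Symmetries: the x ↦ −x reflection is a symmetry, so x appears only in even powers.
From the axis intercepts and sections: the y-axis gridline crossings are at y ∈ {0, 2}; one x-axis crossing is at x = 0.
The integer polynomial consistent with all of this is the stated p.

2*x^2 - y^2 + 2*y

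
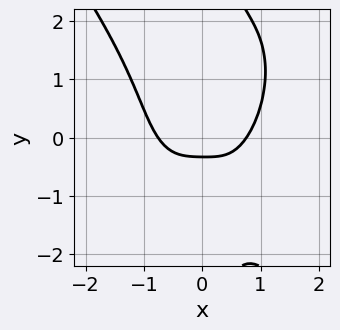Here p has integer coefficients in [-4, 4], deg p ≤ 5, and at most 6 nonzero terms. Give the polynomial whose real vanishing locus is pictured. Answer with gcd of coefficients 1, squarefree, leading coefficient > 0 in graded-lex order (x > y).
(a) Degree: the shape is more complex than any degree-3 curve, so deg p = 4.
(b) Solving for integer coefficients yields p as stated.

3*x^4 + x*y^3 - x^2*y - 3*y - 1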